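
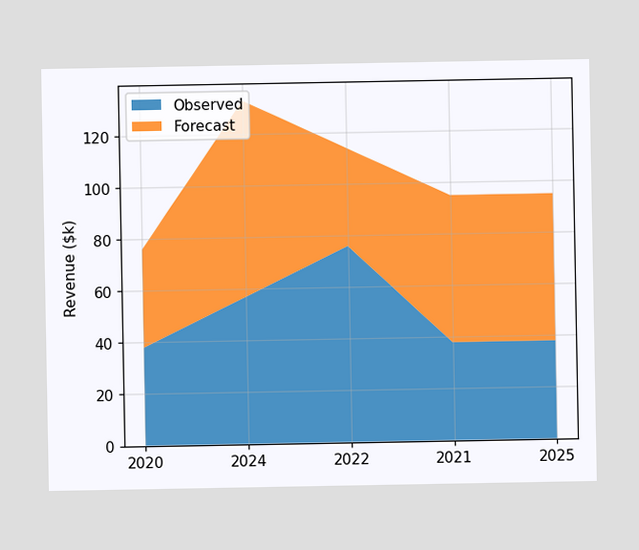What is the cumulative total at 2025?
The stacked total at 2025 reaches $95k.

$95k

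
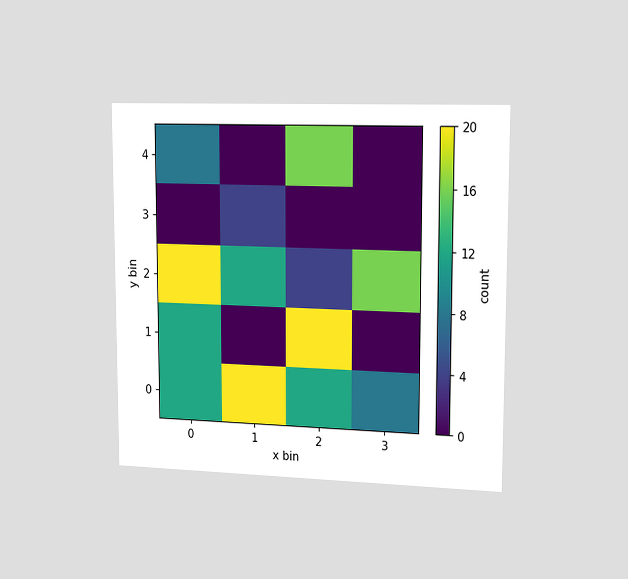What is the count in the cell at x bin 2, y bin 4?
16

The chart is viewed slightly from the right. Matching the cell (2, 4) against the colorbar gives 16.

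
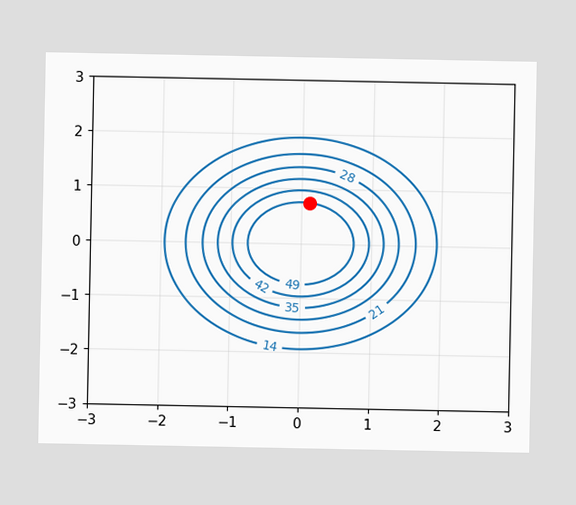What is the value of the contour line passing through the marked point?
49

The marked point sits on the contour labelled 49.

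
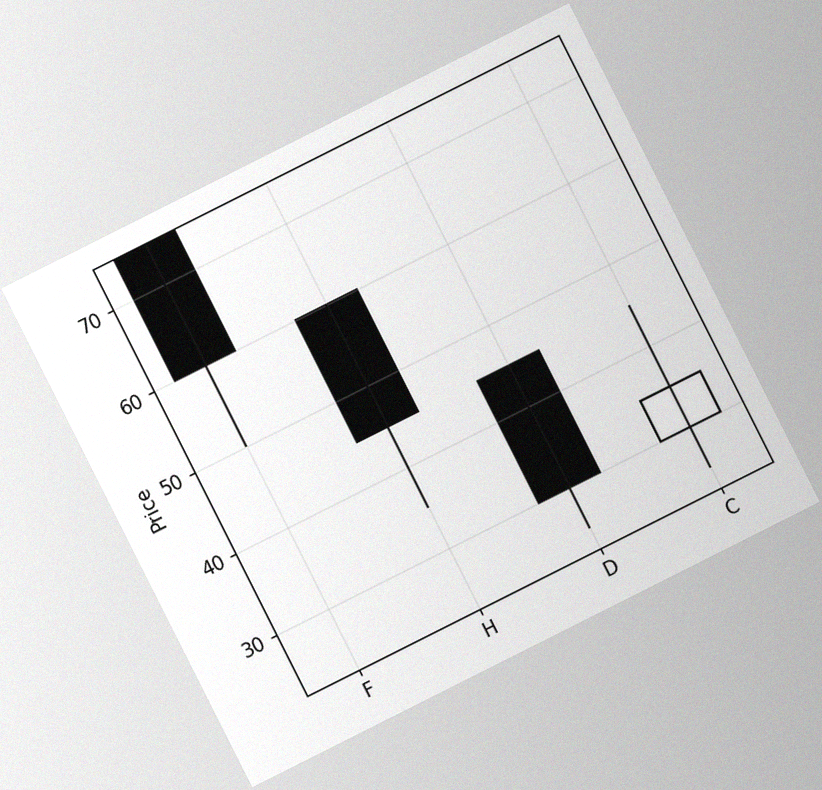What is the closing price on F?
The chart is tilted about 27° counter-clockwise, with some photo noise. The F candle closes at 60.

60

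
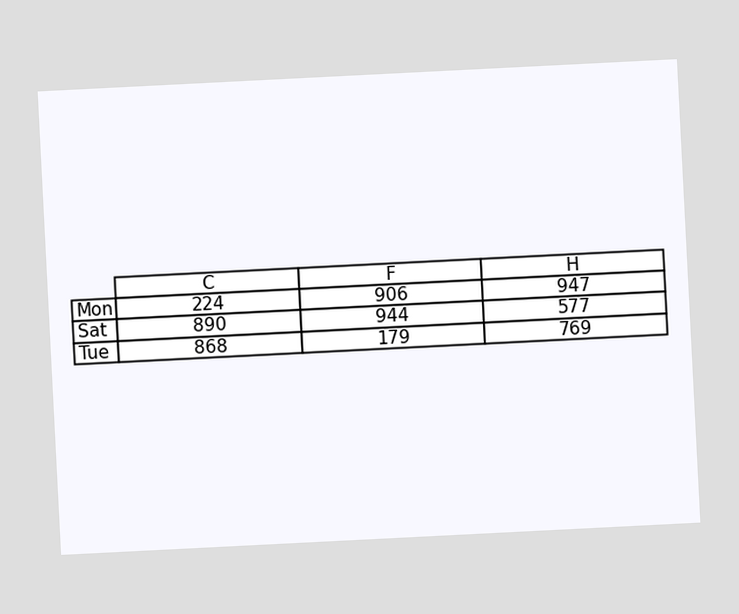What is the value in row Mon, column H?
The chart is tilted about 3° counter-clockwise. The (Mon, H) cell reads 947.

947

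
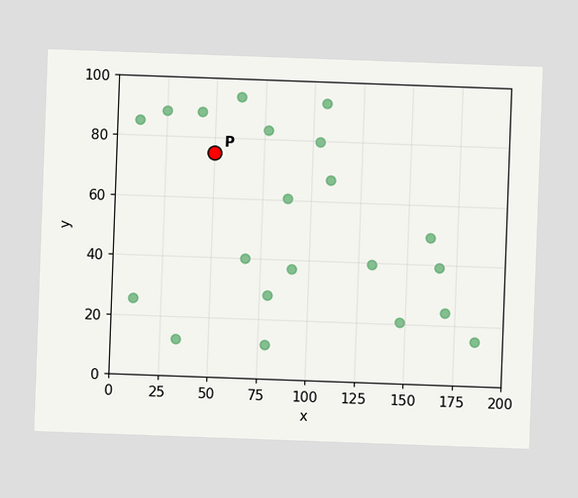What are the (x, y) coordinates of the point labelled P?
(50, 75)

The chart is tilted about 2° clockwise. Following the gridlines from P to each axis, P sits at (50, 75).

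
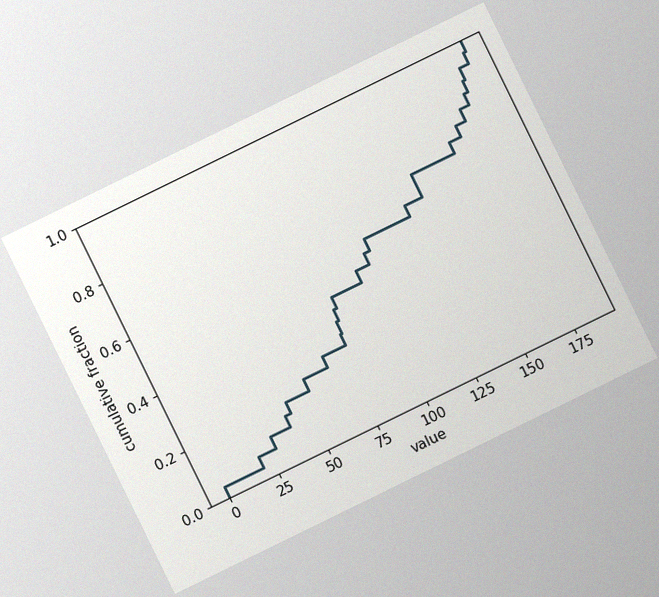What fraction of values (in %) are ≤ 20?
8%

The chart is tilted about 26° counter-clockwise, with some photo noise. At x=20 the ECDF step is at 8%.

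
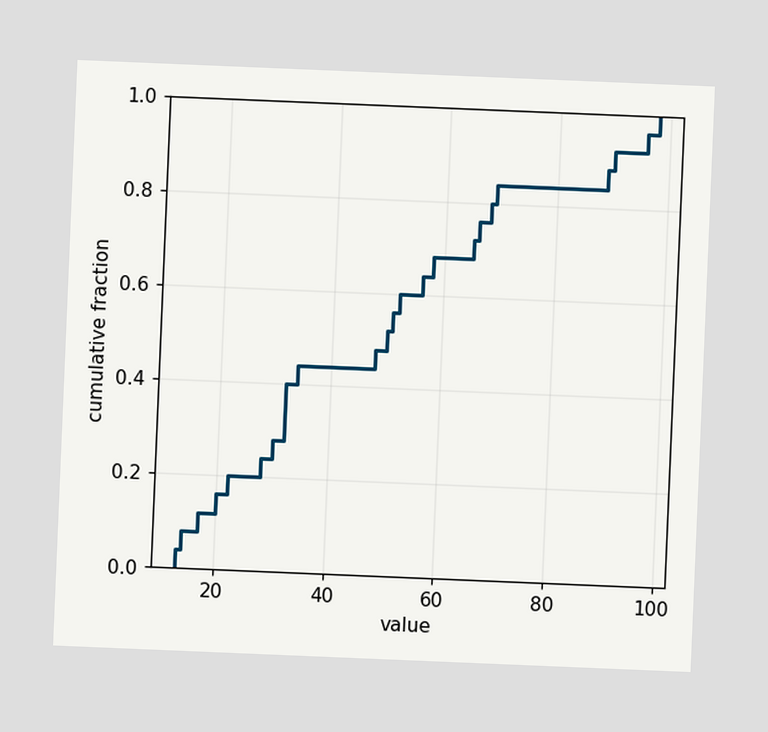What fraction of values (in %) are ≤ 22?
The chart is tilted about 2° clockwise. At x=22 the ECDF step is at 20%.

20%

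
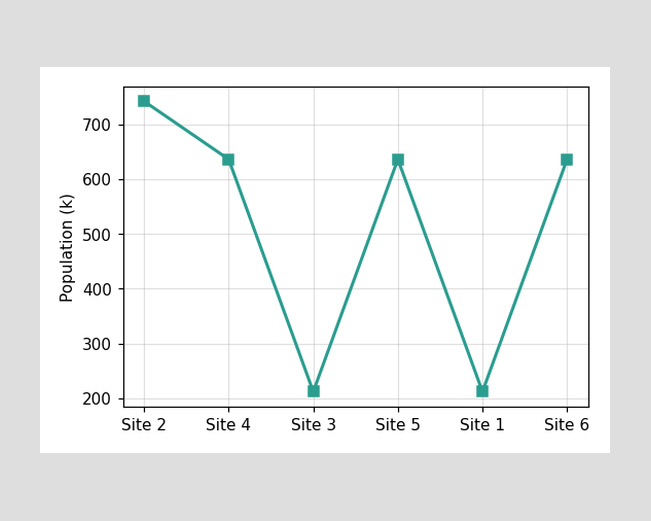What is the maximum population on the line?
The highest point is at Site 2, and reading across to the y-axis gives 742k.

742k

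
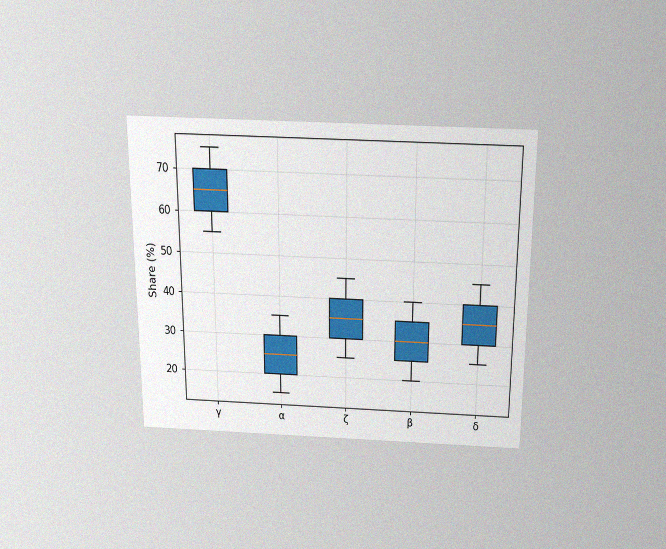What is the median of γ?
The chart is viewed slightly from above, with some photo noise. The median line in the γ box sits at 65%.

65%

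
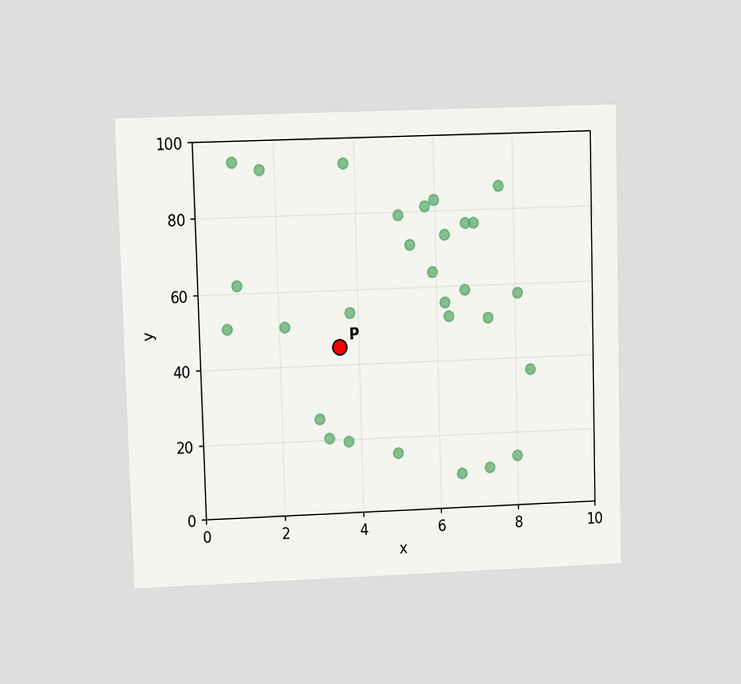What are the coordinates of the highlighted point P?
(3.5, 45)

The chart is viewed at a slight angle. Following the gridlines from P to each axis, P sits at (3.5, 45).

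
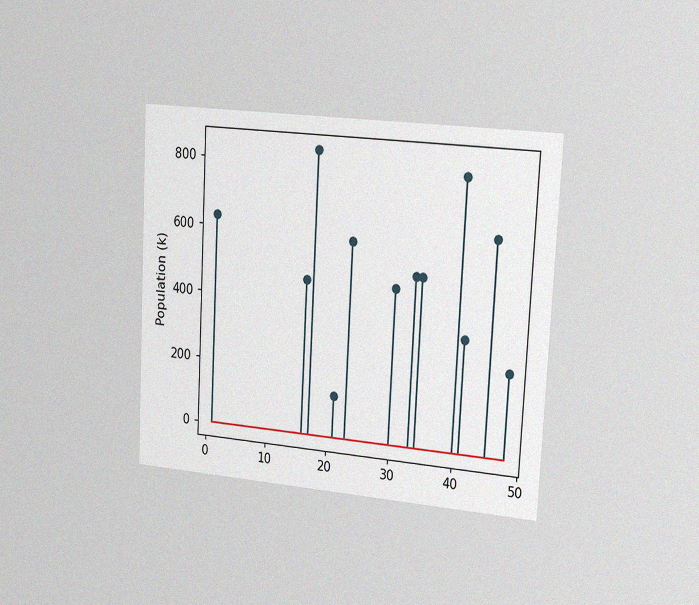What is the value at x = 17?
840k

The chart is tilted about 3° clockwise and viewed slightly from the right, with some photo noise. The stem at x=17 reaches 840k.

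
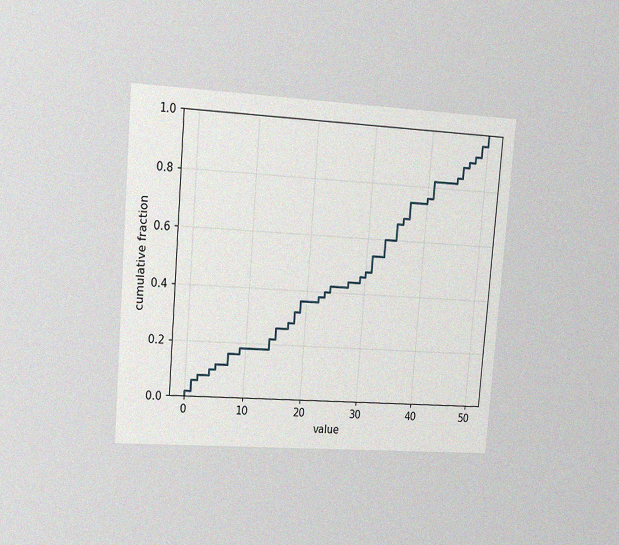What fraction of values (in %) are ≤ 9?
18%

The chart is tilted about 5° clockwise and viewed slightly from the left, with some photo noise. At x=9 the ECDF step is at 18%.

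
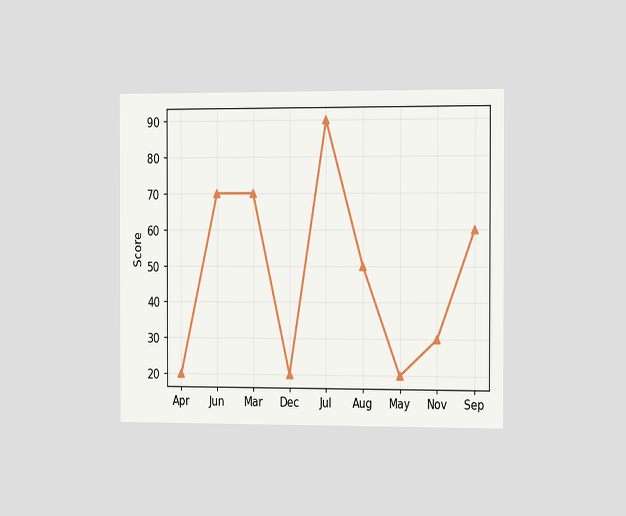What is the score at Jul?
90

The chart is viewed slightly from the right. At Jul, the line is at 90.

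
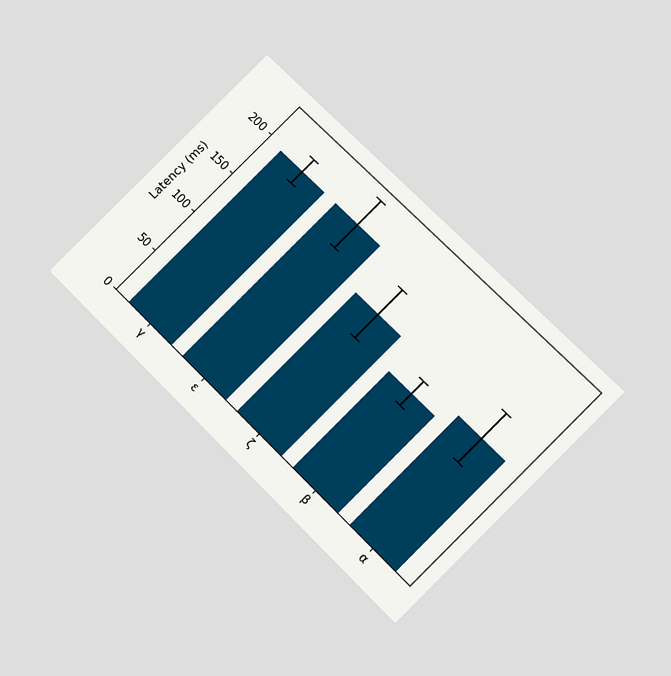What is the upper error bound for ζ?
180ms

The chart is tilted about 45° clockwise and viewed at a slight angle. The ζ bar's upper whisker reaches 180ms.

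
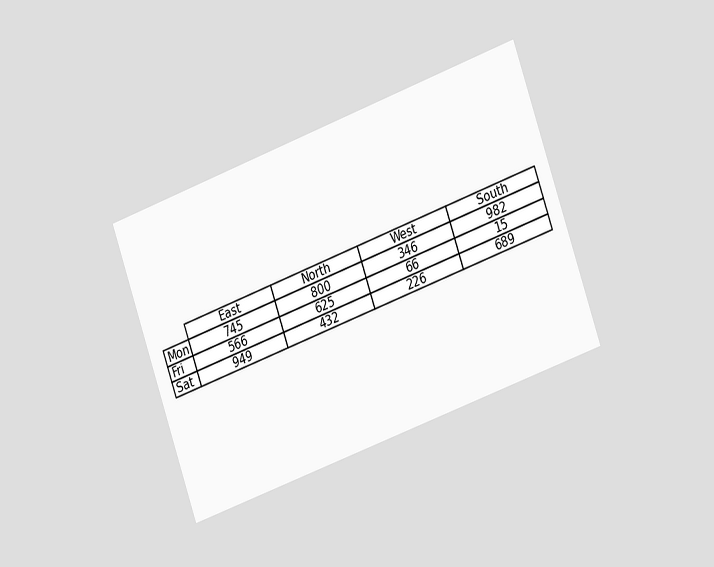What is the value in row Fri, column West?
66

The chart is tilted about 20° counter-clockwise and viewed slightly from the right. The (Fri, West) cell reads 66.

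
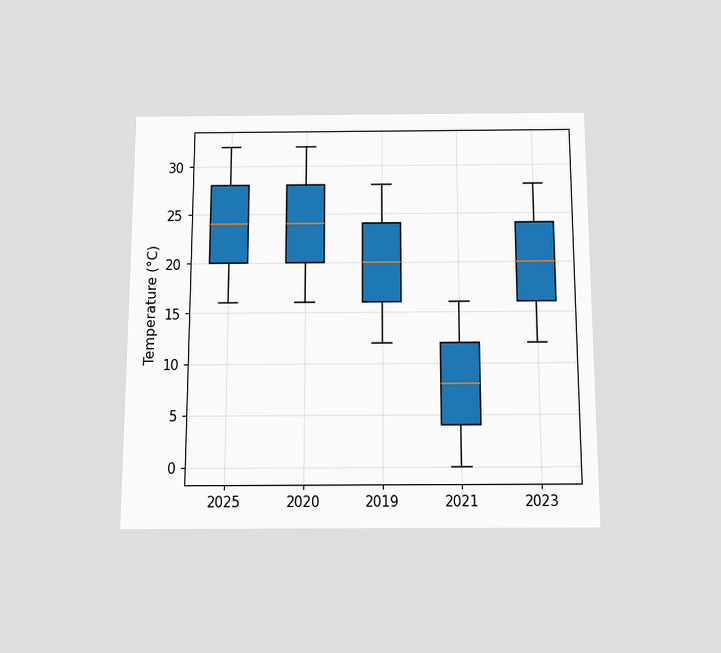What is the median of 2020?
The chart is viewed slightly from below. The median line in the 2020 box sits at 24°C.

24°C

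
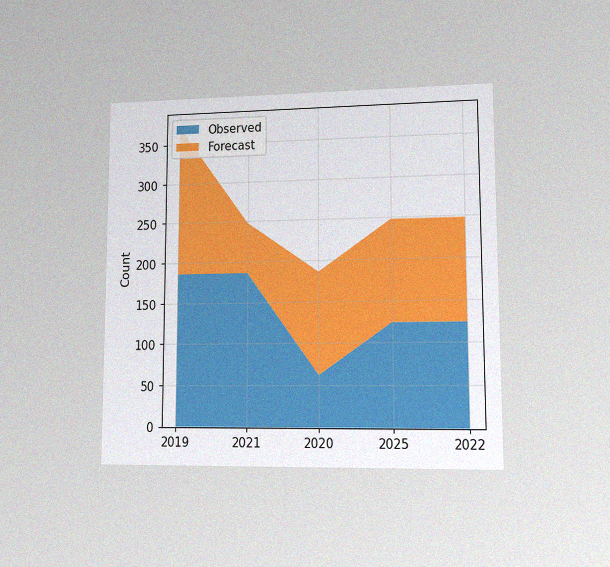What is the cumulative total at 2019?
The chart is viewed at a slight angle, with some photo noise. The stacked total at 2019 reaches 372.

372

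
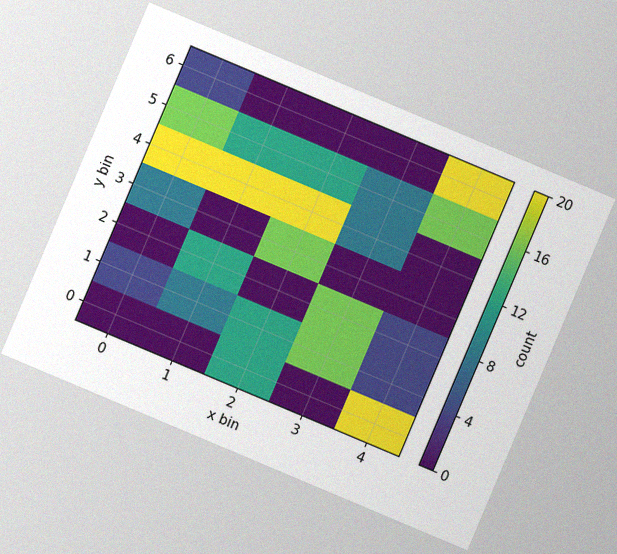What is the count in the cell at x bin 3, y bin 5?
8

The chart is tilted about 23° clockwise, with some photo noise. Matching the cell (3, 5) against the colorbar gives 8.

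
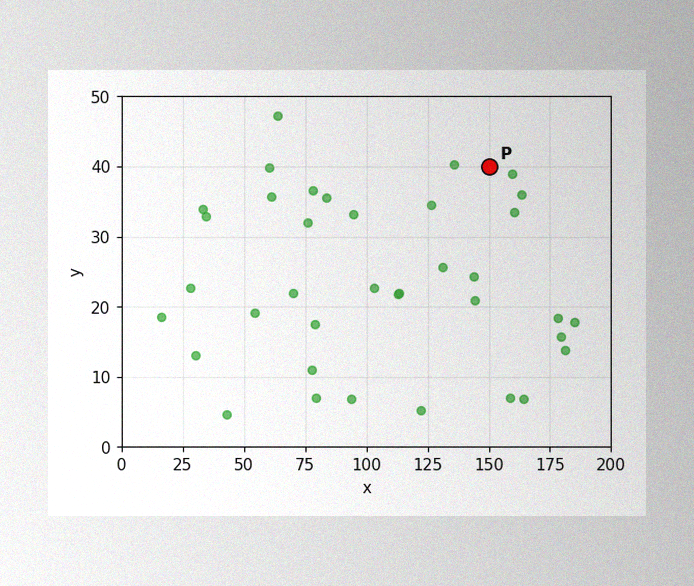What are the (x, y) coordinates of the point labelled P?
The image has some photo noise and uneven lighting. Following the gridlines from P to each axis, P sits at (150, 40).

(150, 40)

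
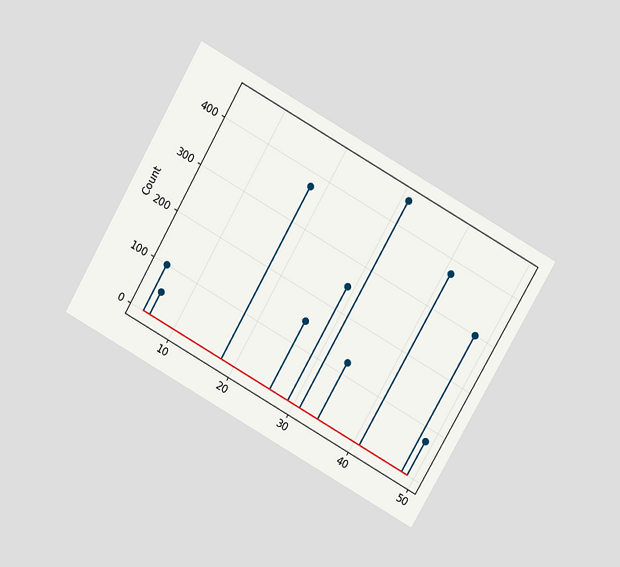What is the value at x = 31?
The chart is tilted about 30° clockwise and viewed at a slight angle. The stem at x=31 reaches 450.

450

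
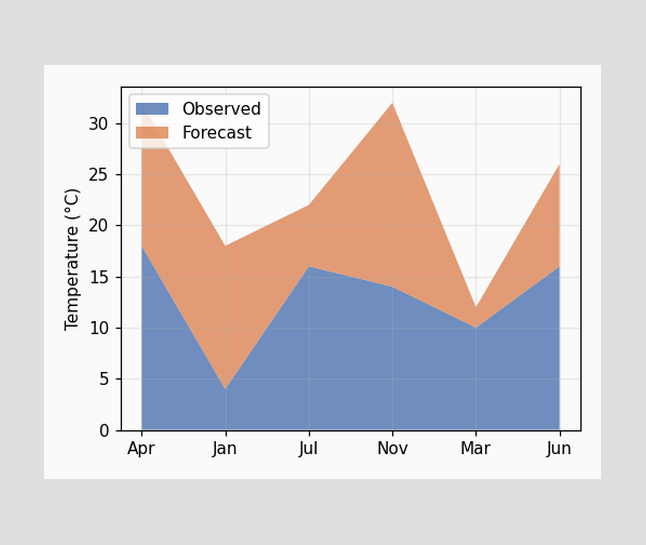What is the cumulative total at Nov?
32°C

The stacked total at Nov reaches 32°C.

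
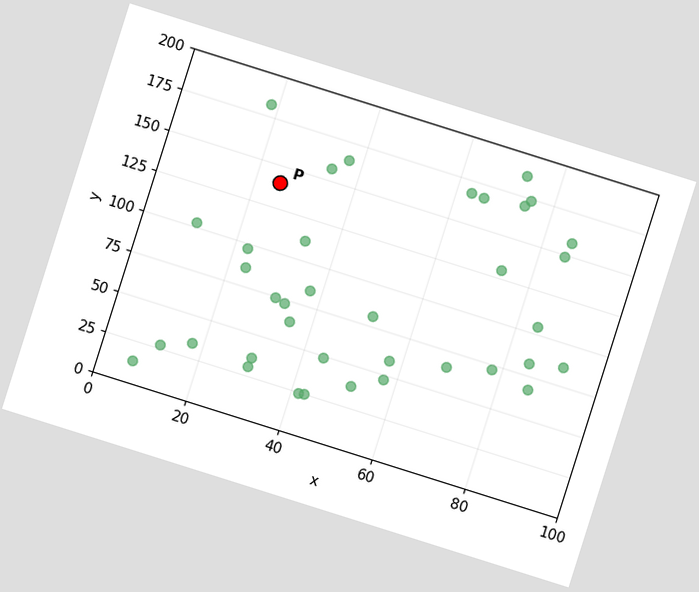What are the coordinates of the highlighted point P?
(25, 140)

The chart is tilted about 18° clockwise. Following the gridlines from P to each axis, P sits at (25, 140).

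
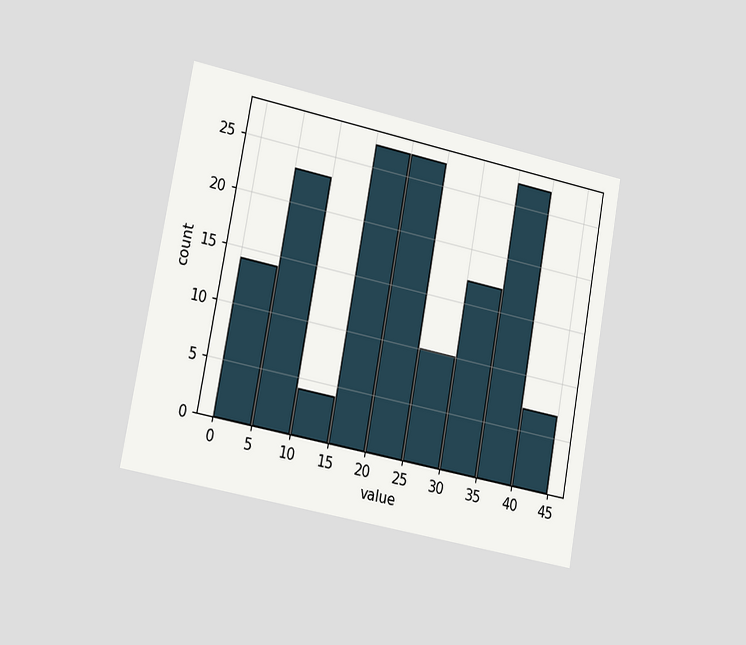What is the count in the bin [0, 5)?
14

The chart is tilted about 10° clockwise and viewed slightly from the left. The [0, 5) bin has height 14.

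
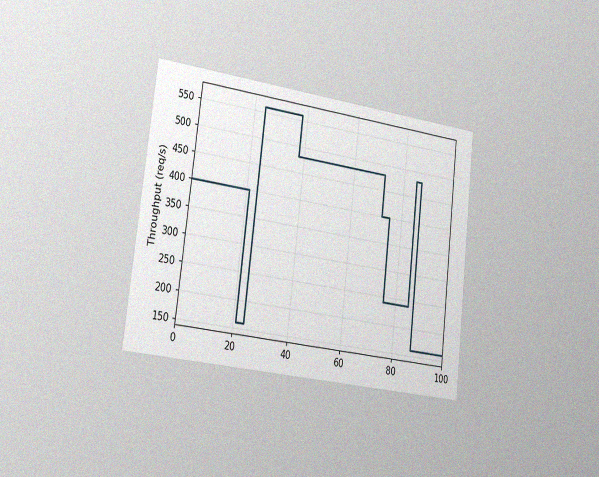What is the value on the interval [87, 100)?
160req/s

The chart is tilted about 7° clockwise and viewed slightly from the left, with some photo noise. On [87, 100) the step sits at 160req/s.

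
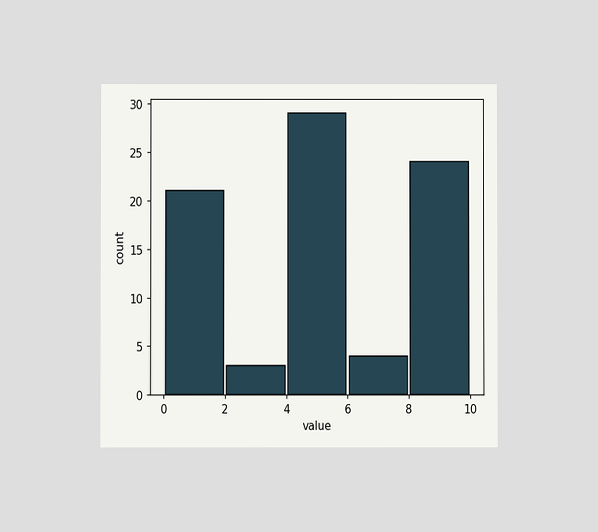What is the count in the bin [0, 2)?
The chart is viewed at a slight angle. The [0, 2) bin has height 21.

21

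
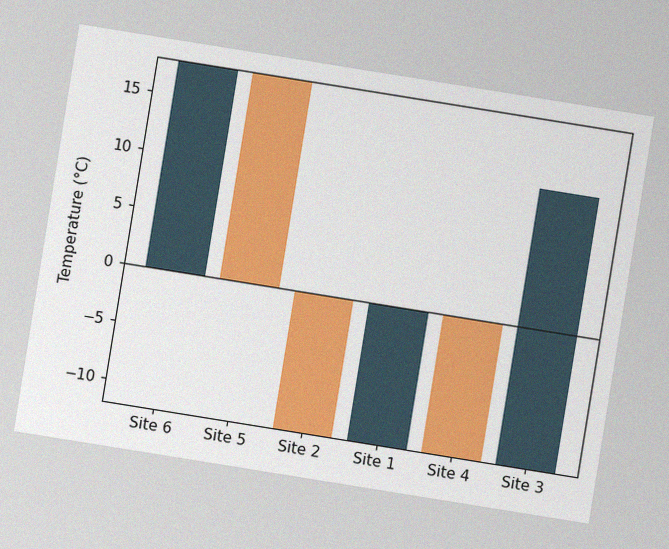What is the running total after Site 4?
-12°C

The chart is tilted about 9° clockwise, with some photo noise. After Site 4 the running total reaches -12°C.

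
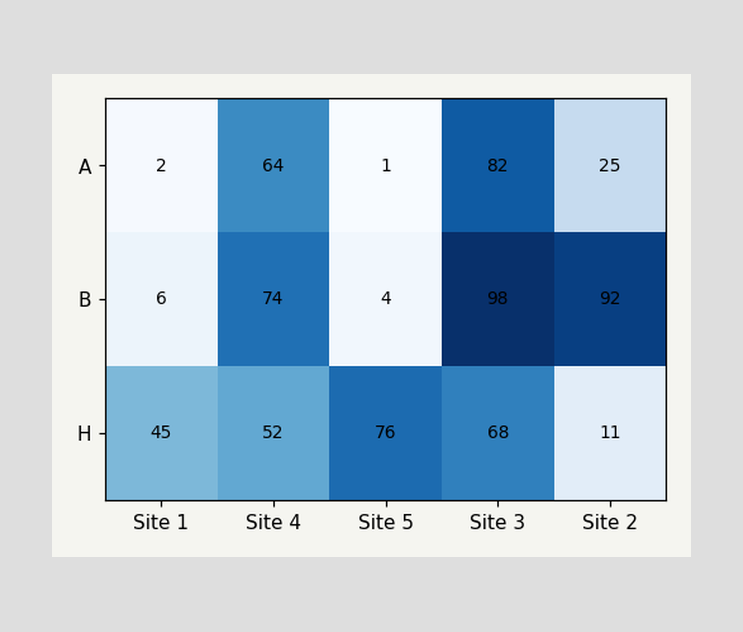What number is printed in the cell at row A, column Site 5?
The (A, Site 5) cell reads 1.

1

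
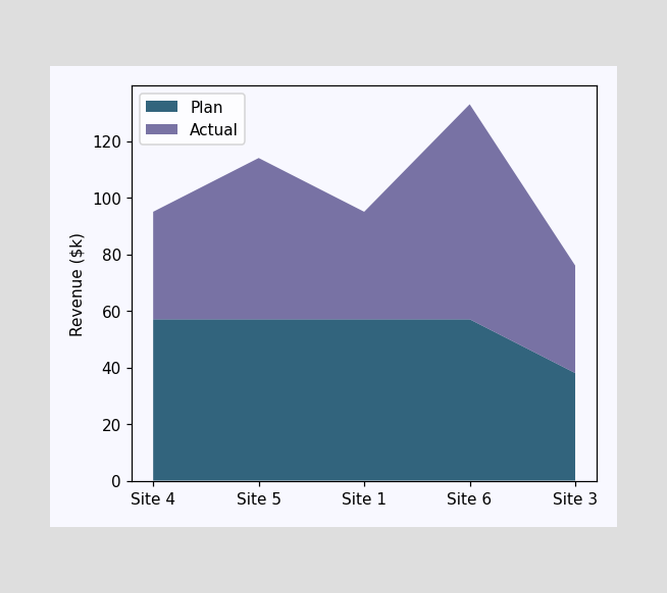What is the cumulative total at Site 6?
$133k

The stacked total at Site 6 reaches $133k.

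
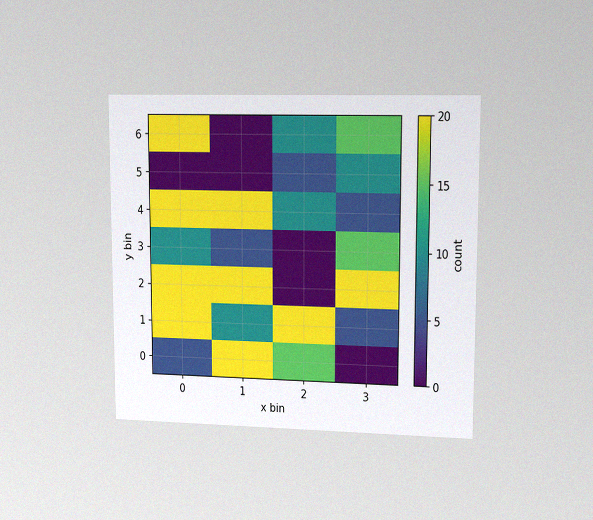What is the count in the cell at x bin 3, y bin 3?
15

The chart is viewed at a slight angle, with some photo noise. Matching the cell (3, 3) against the colorbar gives 15.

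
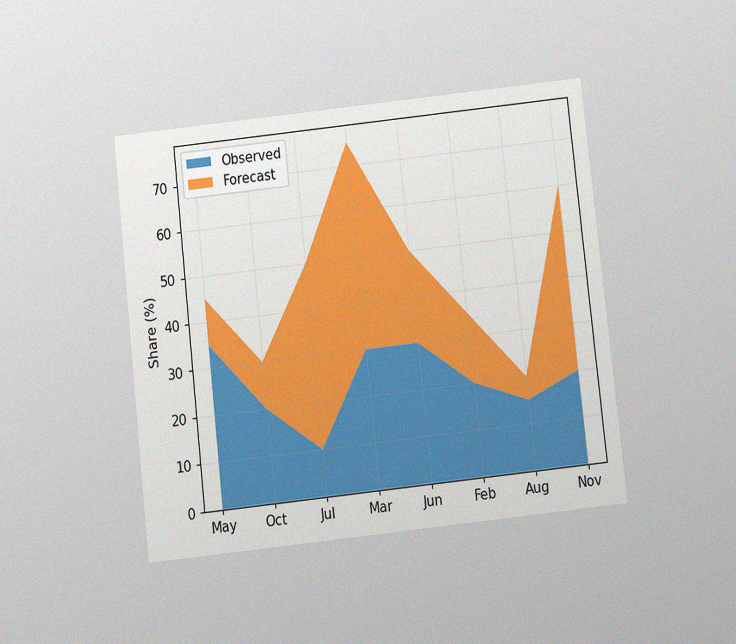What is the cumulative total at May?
The chart is tilted about 6° counter-clockwise and viewed slightly from below, with some photo noise. The stacked total at May reaches 45%.

45%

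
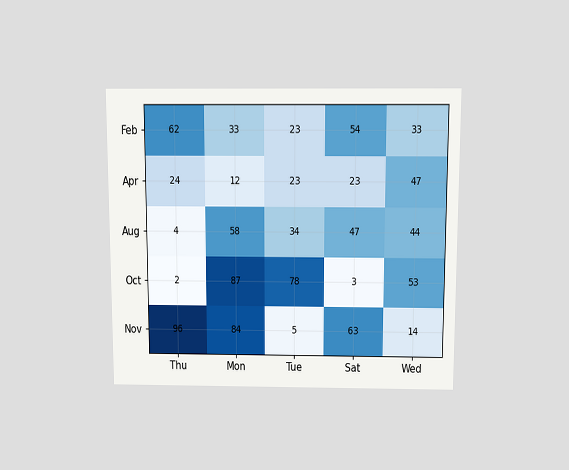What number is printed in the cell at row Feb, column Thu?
62

The chart is viewed slightly from above. The (Feb, Thu) cell reads 62.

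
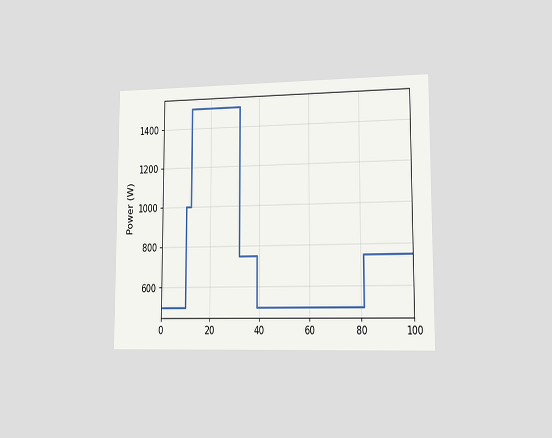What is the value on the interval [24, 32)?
1500W

The chart is viewed slightly from the right. On [24, 32) the step sits at 1500W.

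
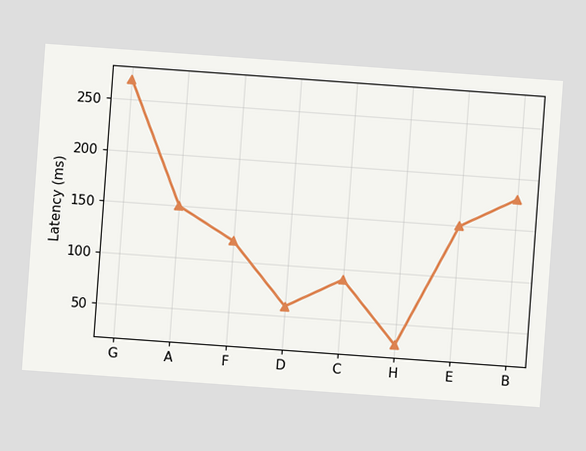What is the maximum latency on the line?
270ms

The chart is tilted about 4° clockwise. The highest point is at G, and reading across to the y-axis gives 270ms.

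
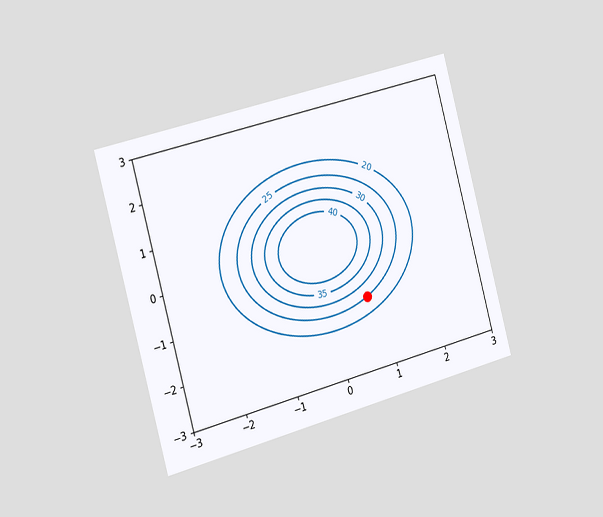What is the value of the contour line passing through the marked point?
The chart is tilted about 15° counter-clockwise and viewed slightly from the left. The marked point sits on the contour labelled 25.

25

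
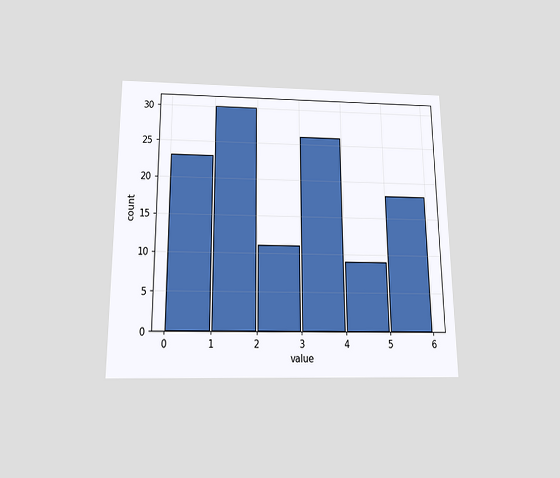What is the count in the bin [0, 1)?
23

The chart is viewed slightly from below. The [0, 1) bin has height 23.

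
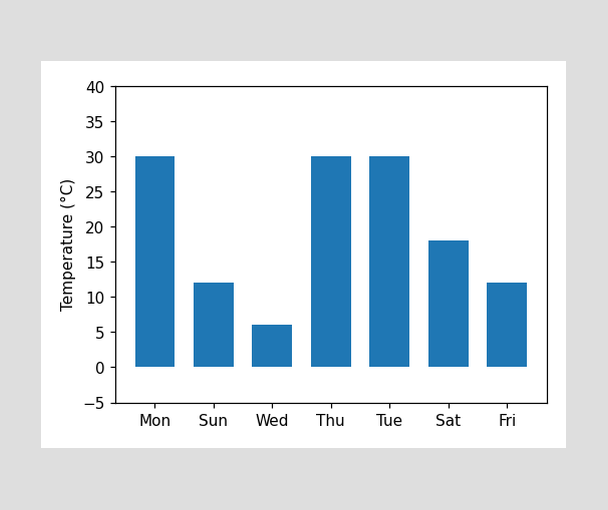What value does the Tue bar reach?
30°C

Reading along the chart's y-axis, the Tue bar reaches 30°C.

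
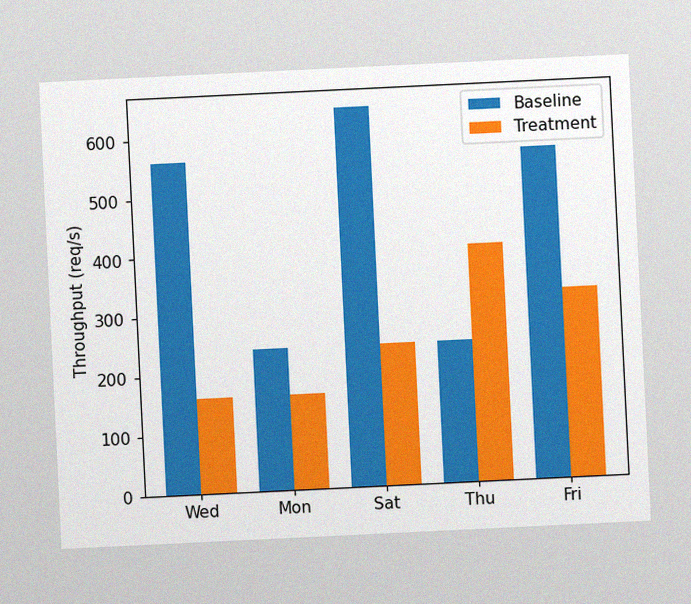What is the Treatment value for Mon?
160req/s

The chart is tilted about 3° counter-clockwise, with some photo noise. The Treatment bar at Mon reaches 160req/s on the y-axis.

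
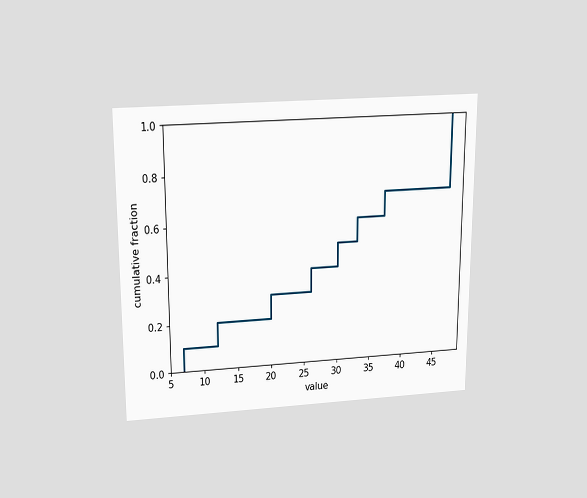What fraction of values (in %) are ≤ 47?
The chart is viewed slightly from above. At x=47 the ECDF step is at 100%.

100%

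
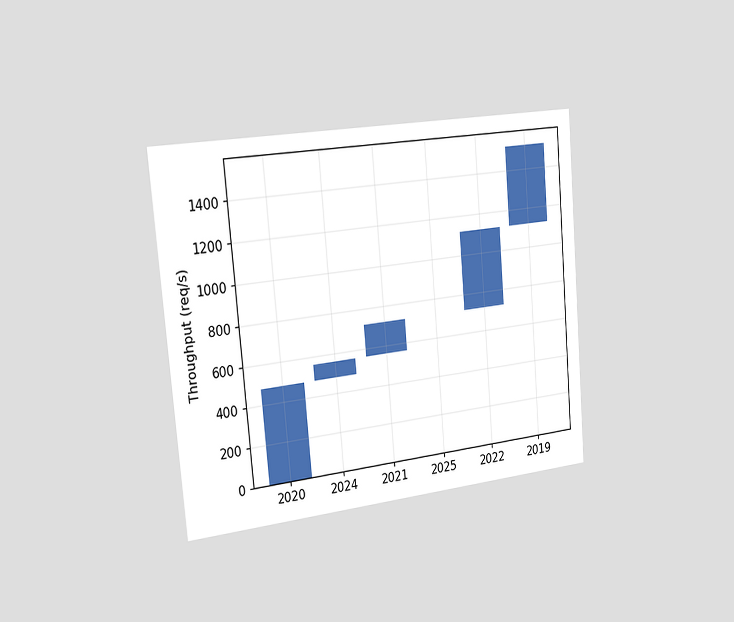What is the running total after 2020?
The chart is tilted about 5° counter-clockwise and viewed slightly from the left. After 2020 the running total reaches 480req/s.

480req/s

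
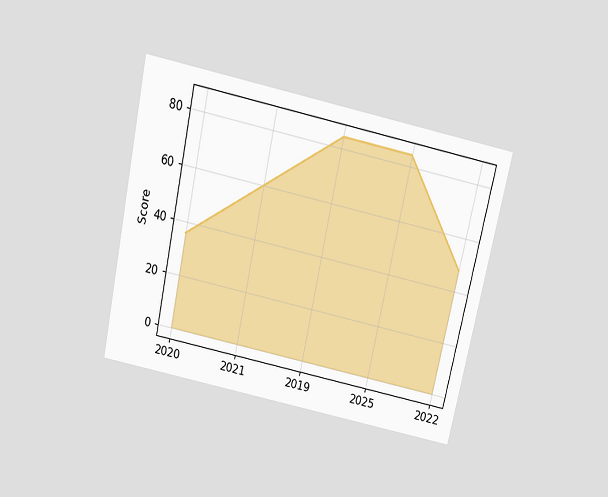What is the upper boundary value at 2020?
The chart is tilted about 12° clockwise and viewed slightly from above. At 2020 the upper boundary is at 36.

36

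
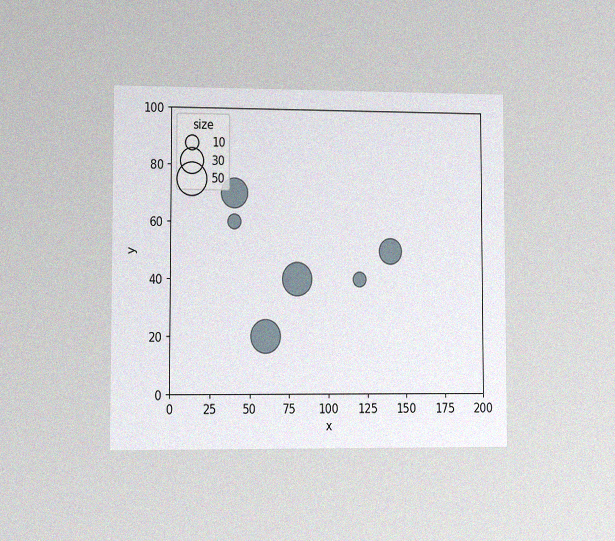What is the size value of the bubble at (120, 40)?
The chart is viewed slightly from the left, with some photo noise. Matching the bubble at (120, 40) against the size legend gives 10.

10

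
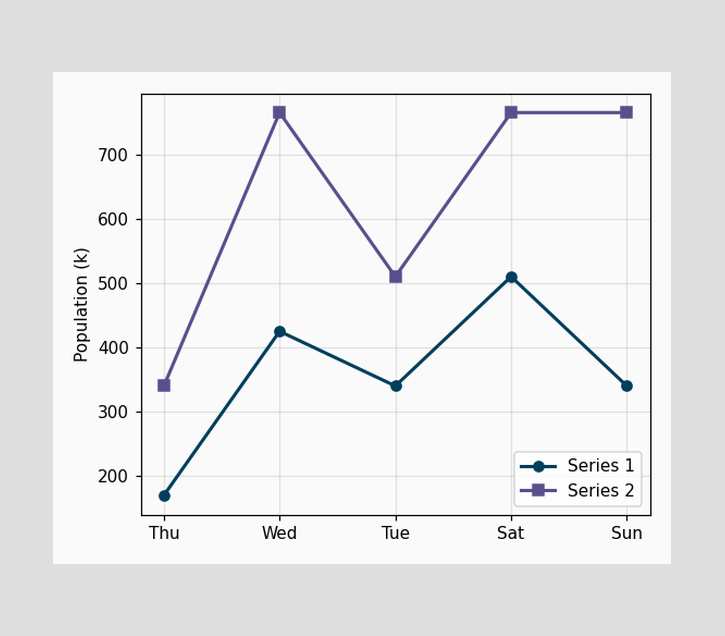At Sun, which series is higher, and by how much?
At Sun, Series 2 sits above the other line by 425k.

Series 2, by 425k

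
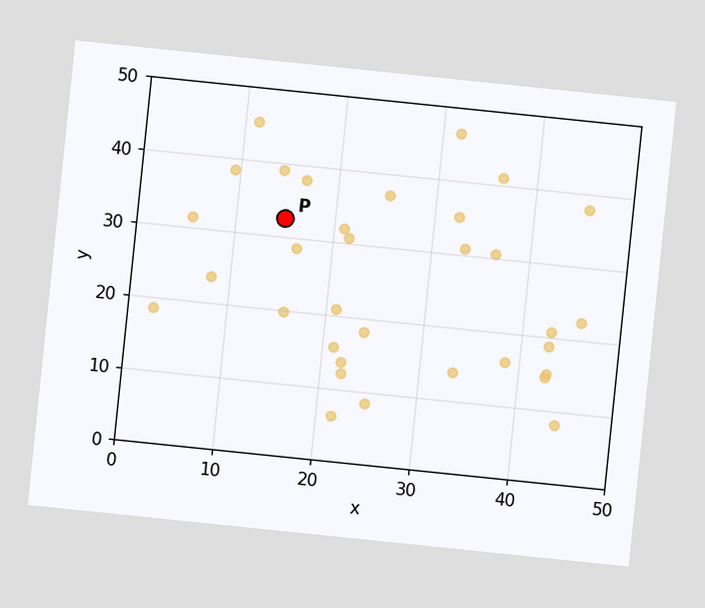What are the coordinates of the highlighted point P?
(15, 32.5)

The chart is tilted about 6° clockwise. Following the gridlines from P to each axis, P sits at (15, 32.5).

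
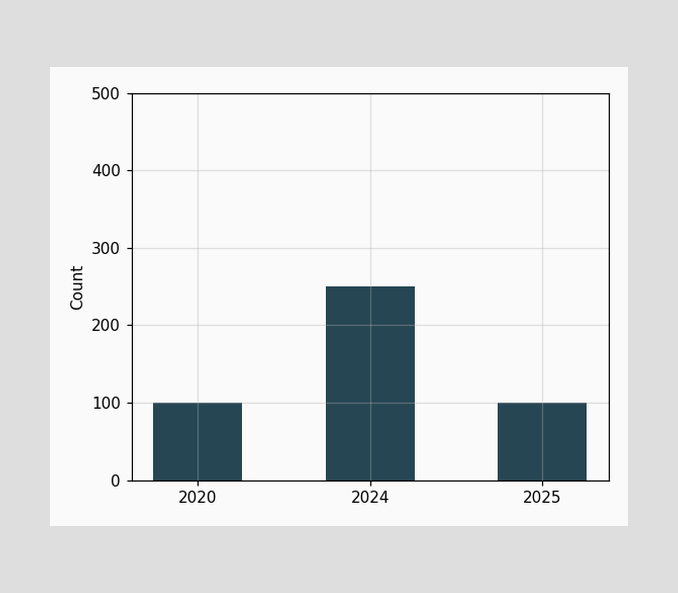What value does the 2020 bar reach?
Reading along the chart's y-axis, the 2020 bar reaches 100.

100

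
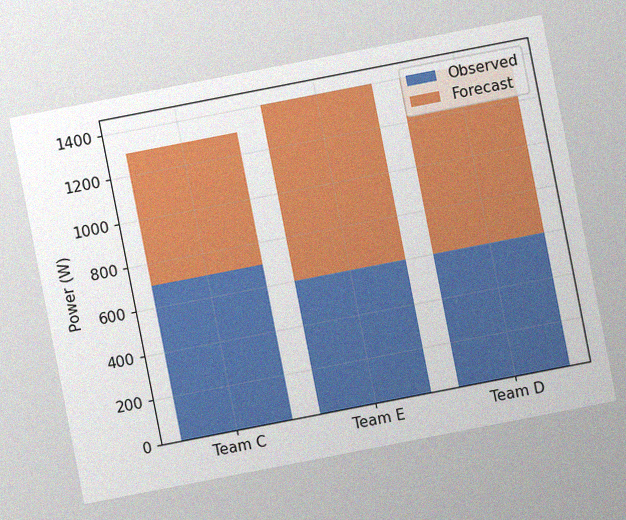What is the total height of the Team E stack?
1400W

The chart is tilted about 11° counter-clockwise, with some photo noise. The Team E stack's top reaches 1400W on the y-axis.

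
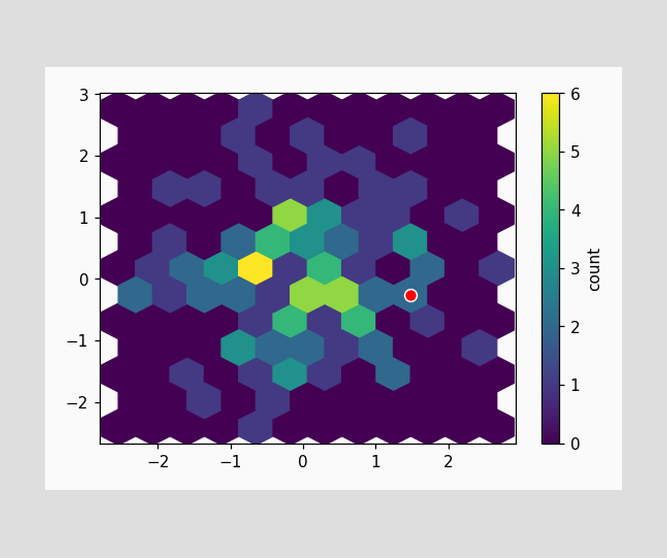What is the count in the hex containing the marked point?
2

The marked hex reads 2 on the colorbar.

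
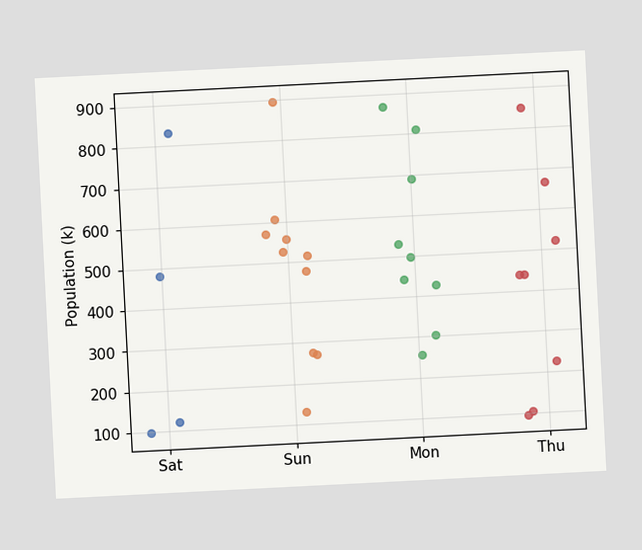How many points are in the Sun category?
10

The chart is tilted about 3° counter-clockwise. Counting the markers in the Sun column gives 10.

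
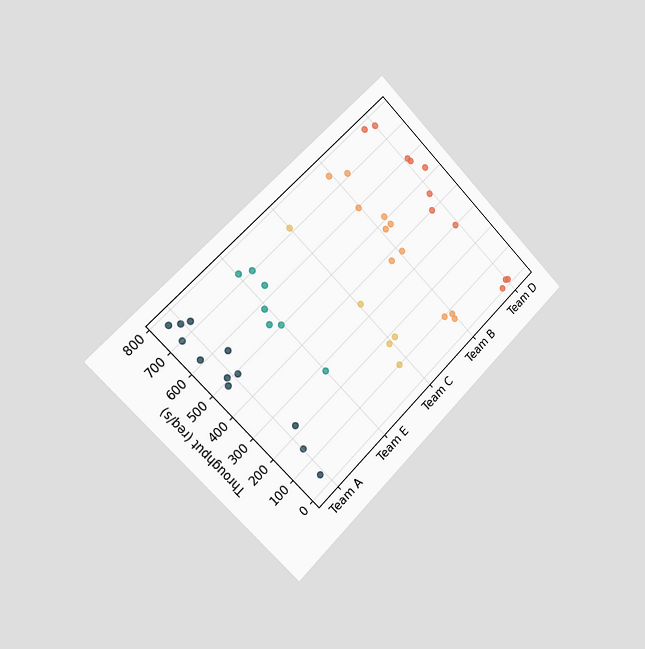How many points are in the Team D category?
The chart is tilted about 45° counter-clockwise and viewed slightly from the left. Counting the markers in the Team D column gives 11.

11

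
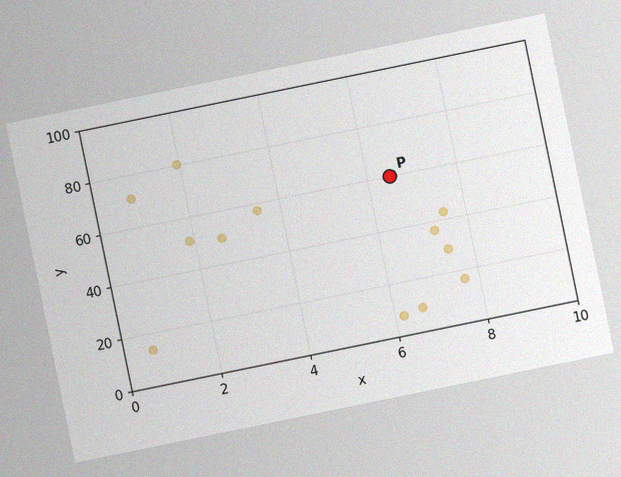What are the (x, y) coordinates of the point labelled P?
The chart is tilted about 12° counter-clockwise, with some photo noise. Following the gridlines from P to each axis, P sits at (6.5, 60).

(6.5, 60)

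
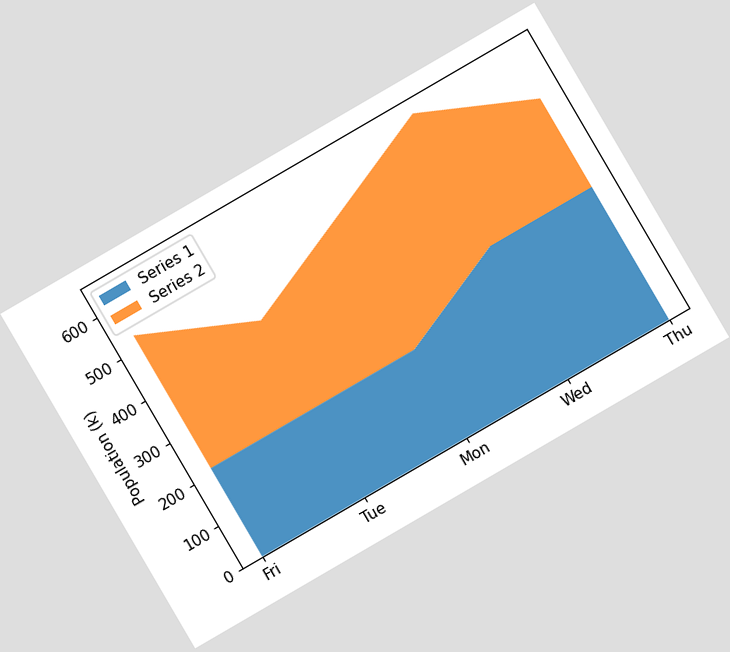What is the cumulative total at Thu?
530k

The chart is tilted about 30° counter-clockwise. The stacked total at Thu reaches 530k.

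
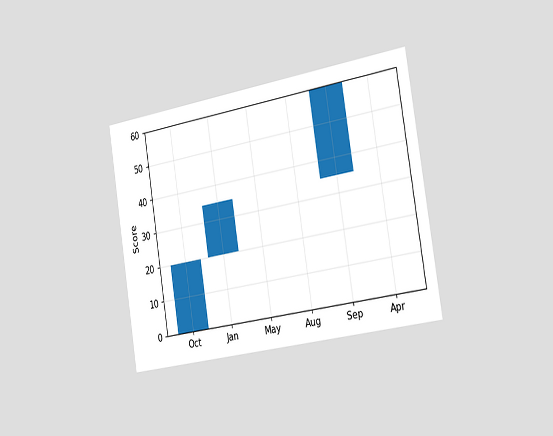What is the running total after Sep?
The chart is tilted about 9° counter-clockwise and viewed slightly from the right. After Sep the running total reaches 60.

60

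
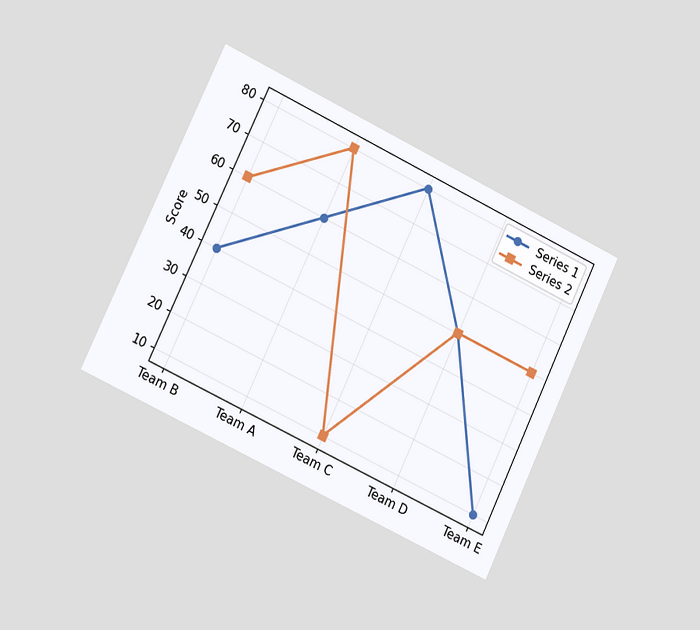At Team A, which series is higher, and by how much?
Series 2, by 20

The chart is tilted about 25° clockwise and viewed at a slight angle. At Team A, Series 2 sits above the other line by 20.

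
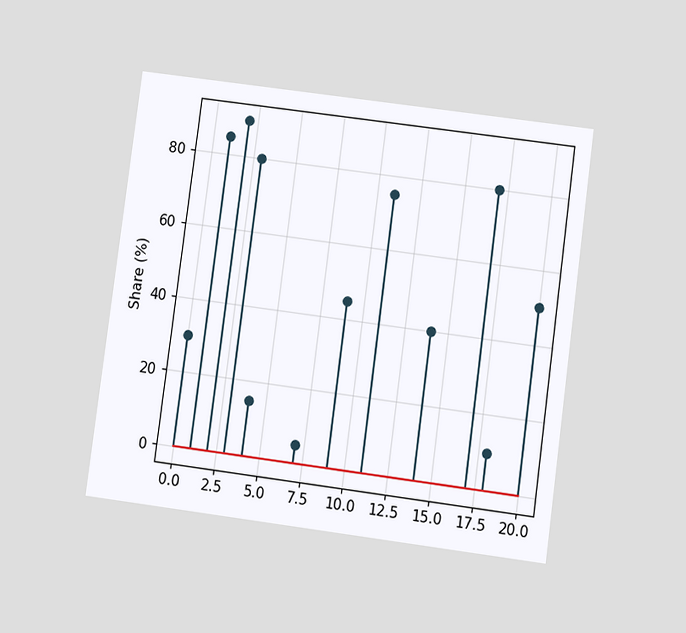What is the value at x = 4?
The chart is tilted about 8° clockwise and viewed at a slight angle. The stem at x=4 reaches 15%.

15%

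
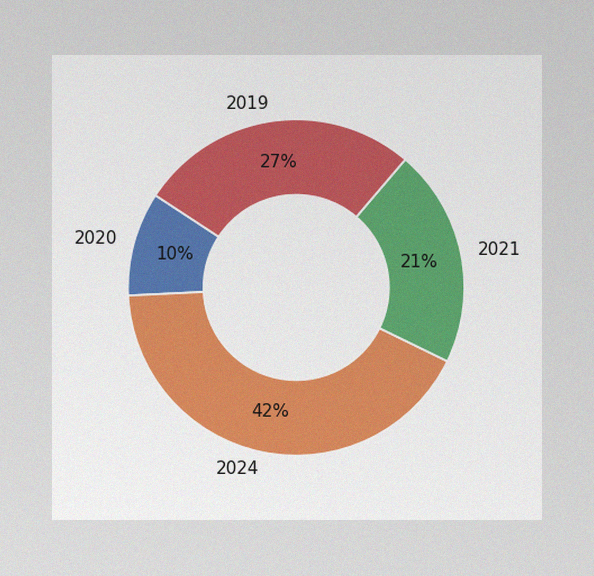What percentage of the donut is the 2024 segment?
The image has some photo noise and uneven lighting. The 2024 segment takes up 42% of the ring.

42%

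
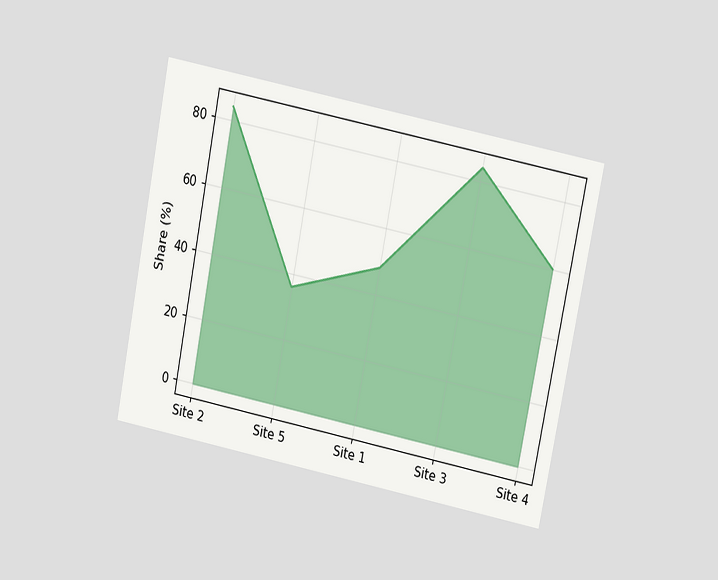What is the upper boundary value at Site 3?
84%

The chart is tilted about 11° clockwise and viewed at a slight angle. At Site 3 the upper boundary is at 84%.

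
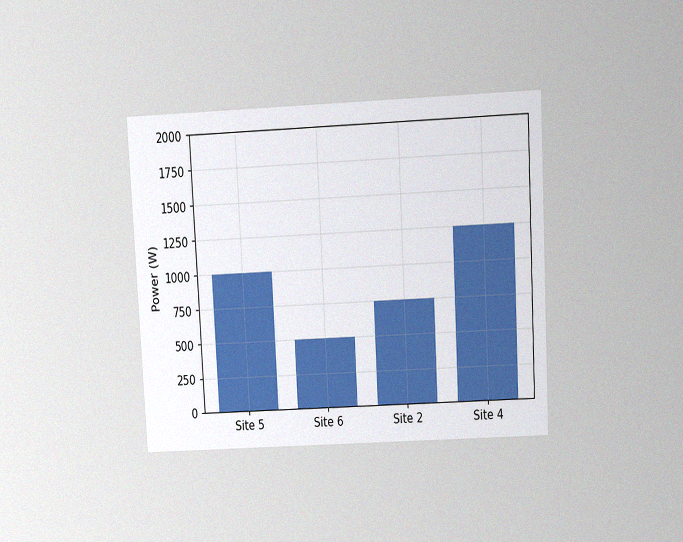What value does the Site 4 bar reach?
1250W

The chart is tilted about 3° counter-clockwise and viewed slightly from above, with some photo noise. Reading along the chart's y-axis, the Site 4 bar reaches 1250W.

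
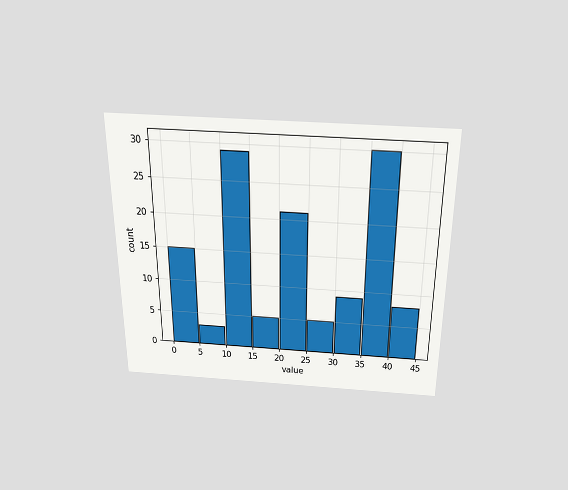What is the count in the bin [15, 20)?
The chart is viewed slightly from above. The [15, 20) bin has height 5.

5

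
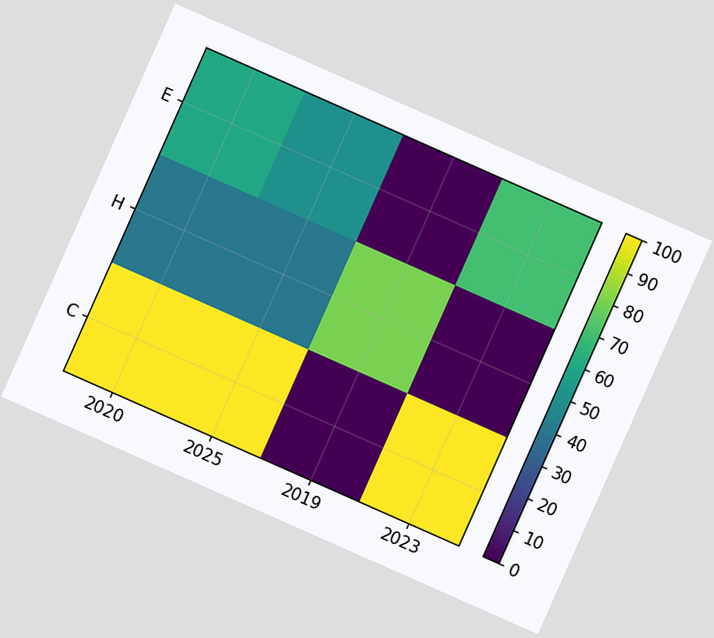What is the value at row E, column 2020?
The chart is tilted about 24° clockwise. Matching cell (E, 2020) against the colorbar gives 60.

60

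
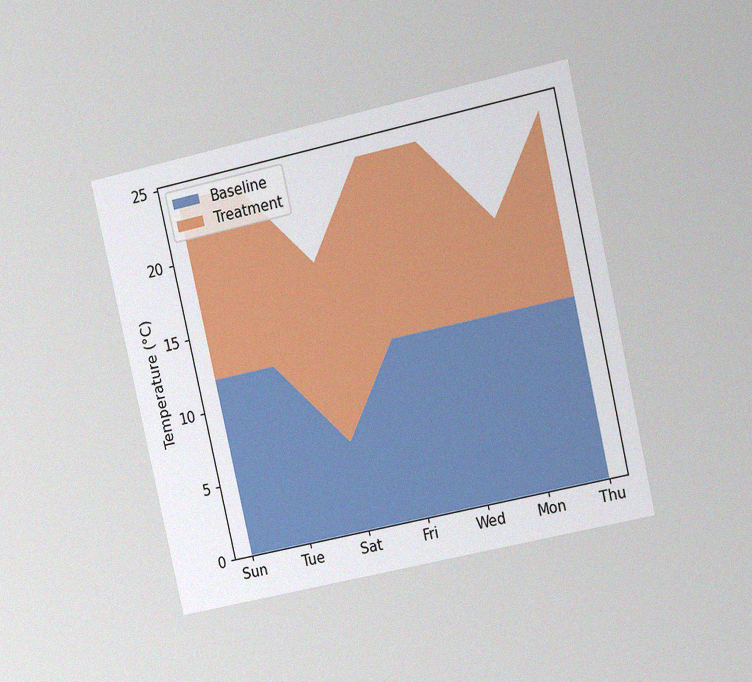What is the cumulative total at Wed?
24°C

The chart is tilted about 13° counter-clockwise and viewed at a slight angle, with some photo noise. The stacked total at Wed reaches 24°C.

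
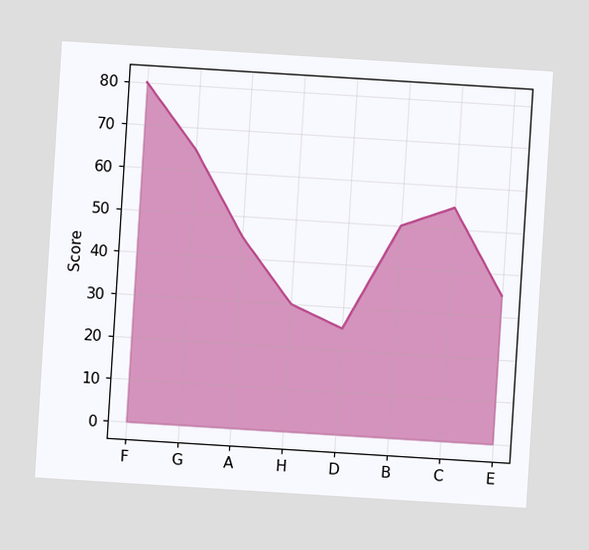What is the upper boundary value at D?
The chart is tilted about 4° clockwise. At D the upper boundary is at 25.

25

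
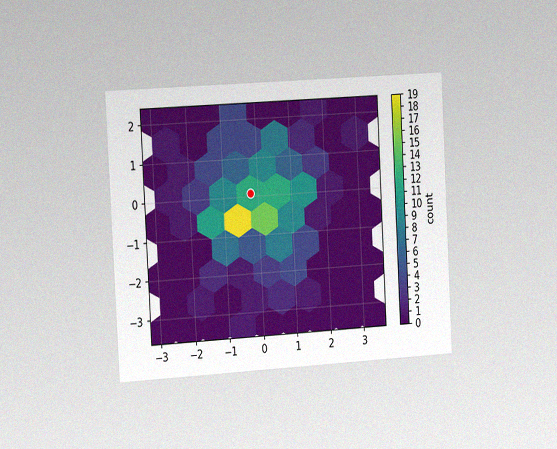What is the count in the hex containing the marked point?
The chart is tilted about 3° counter-clockwise and viewed slightly from the left, with some photo noise. The marked hex reads 12 on the colorbar.

12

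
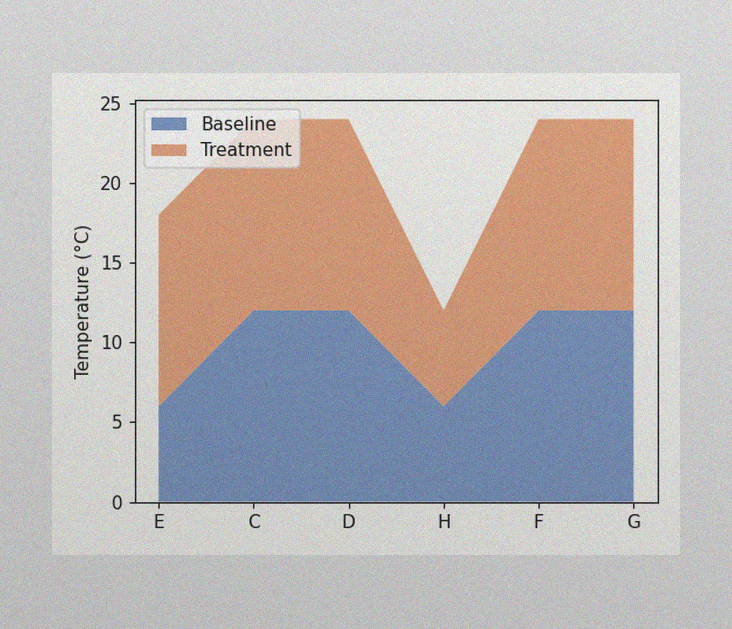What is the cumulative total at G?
24°C

The image has some photo noise and uneven lighting. The stacked total at G reaches 24°C.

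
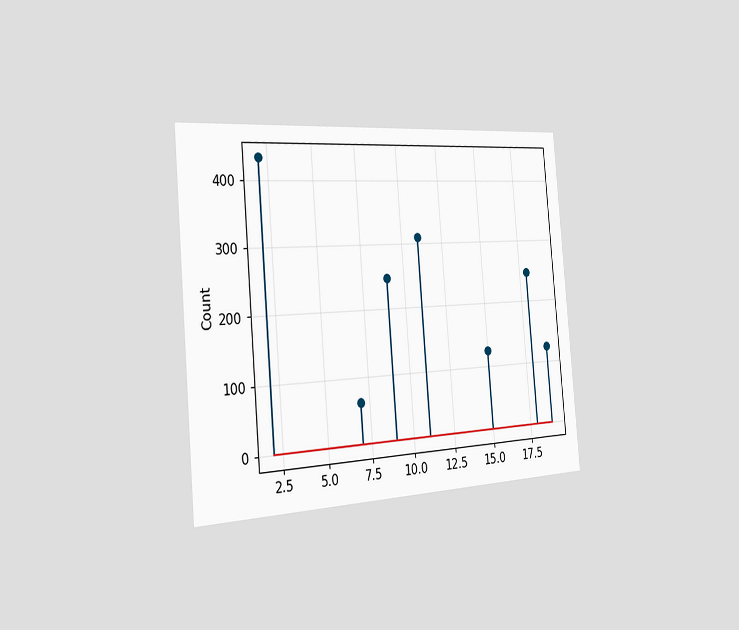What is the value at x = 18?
The chart is tilted about 5° counter-clockwise and viewed slightly from the left. The stem at x=18 reaches 248.

248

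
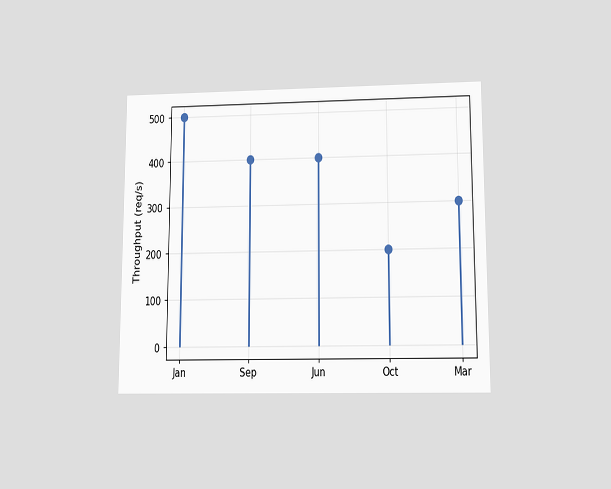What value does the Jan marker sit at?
500req/s

The chart is viewed slightly from below. The Jan marker sits at 500req/s.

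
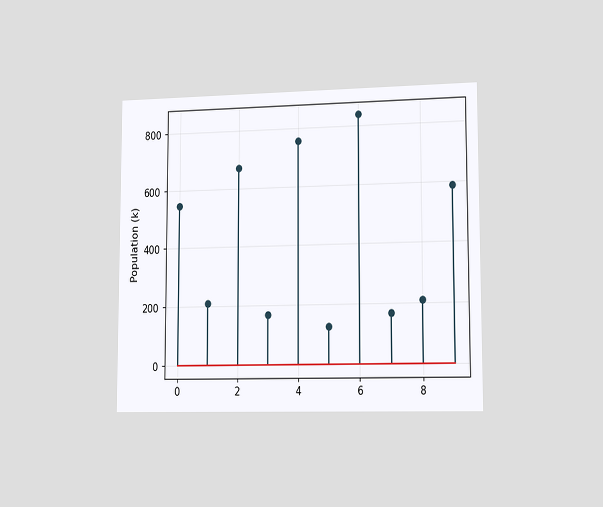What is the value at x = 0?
The chart is viewed slightly from the right. The stem at x=0 reaches 546k.

546k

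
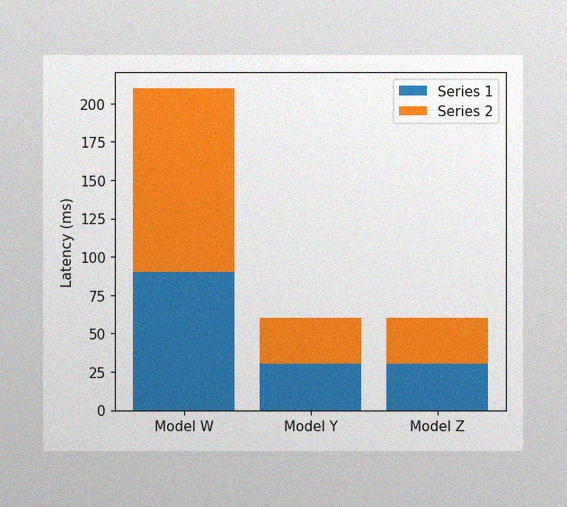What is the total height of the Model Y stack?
60ms

The image has some photo noise and uneven lighting. The Model Y stack's top reaches 60ms on the y-axis.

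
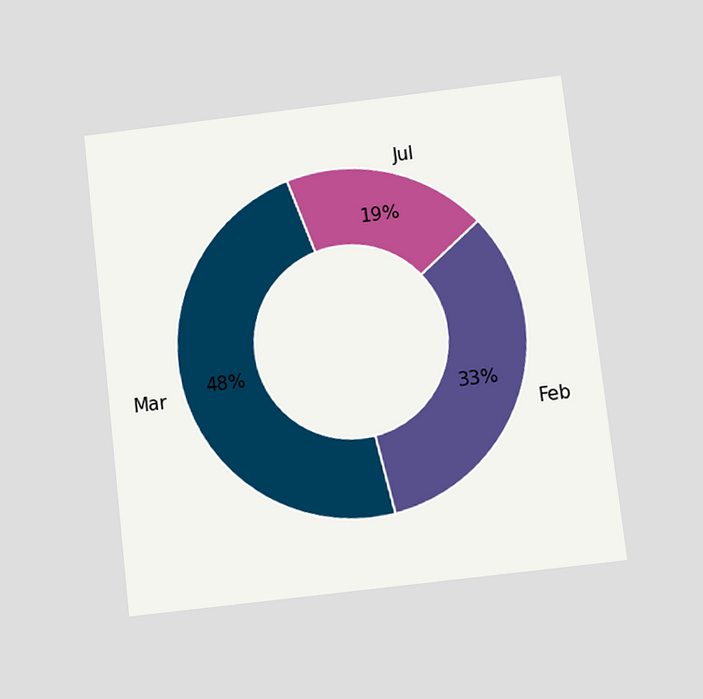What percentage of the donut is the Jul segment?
19%

The chart is tilted about 7° counter-clockwise and viewed slightly from below. The Jul segment takes up 19% of the ring.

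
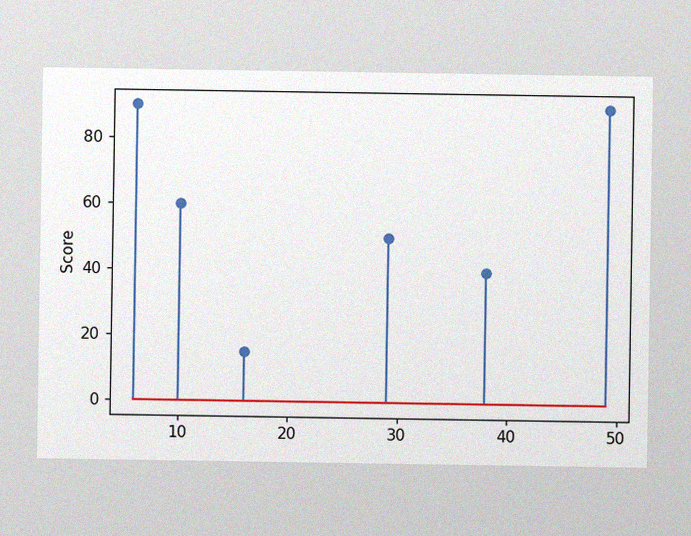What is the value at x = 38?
40

The image has some photo noise and uneven lighting. The stem at x=38 reaches 40.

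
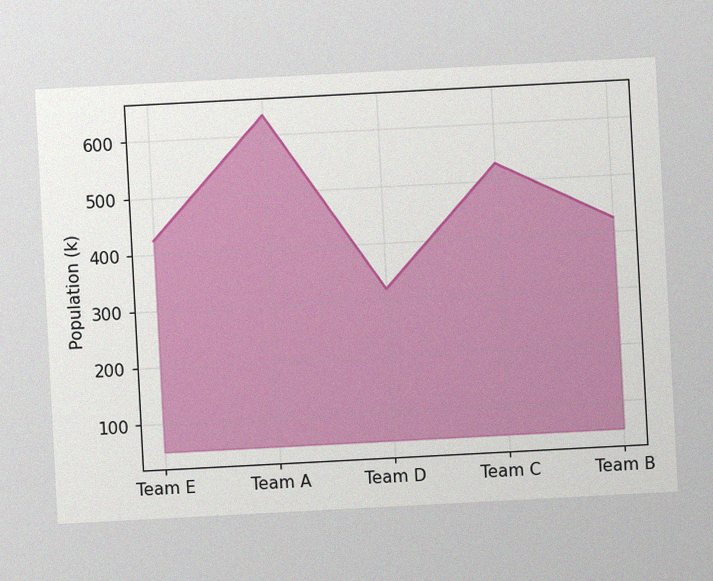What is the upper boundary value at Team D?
318k

The chart is tilted about 3° counter-clockwise, with some photo noise. At Team D the upper boundary is at 318k.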